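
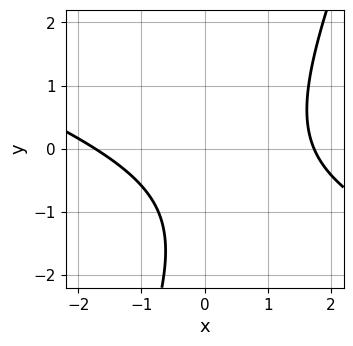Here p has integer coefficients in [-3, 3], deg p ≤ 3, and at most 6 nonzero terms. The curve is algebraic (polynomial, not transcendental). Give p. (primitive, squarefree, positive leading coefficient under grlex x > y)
x^2 + 2*x*y - y^2 - 2*y - 3

1. Degree: the shape is more complex than any degree-1 curve, so deg p = 2.
2. From the axis intercepts and sections: it misses every integer gridline on the y-axis.
3. Together with the visible shape, these determine p as stated.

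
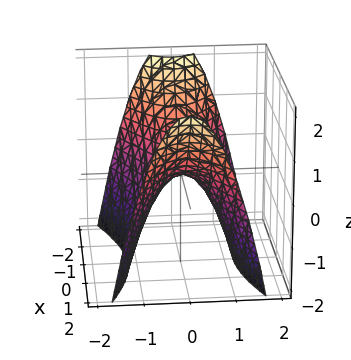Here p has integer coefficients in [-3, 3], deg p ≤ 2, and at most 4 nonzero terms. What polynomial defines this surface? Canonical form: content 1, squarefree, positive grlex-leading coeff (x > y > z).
(a) The degree is 2 — a hyperbolic paraboloid; a quadric.
(b) Symmetries: the x ↦ −x reflection is a symmetry, so x appears only in even powers; mirror symmetry y ↦ −y ⇒ only even powers of y.
(c) Checking where it meets the axes: one y-axis crossing is at y = 0; one z-axis crossing is at z = 0.
(d) These observations pin down the coefficients.

x^2 - 3*y^2 - 2*z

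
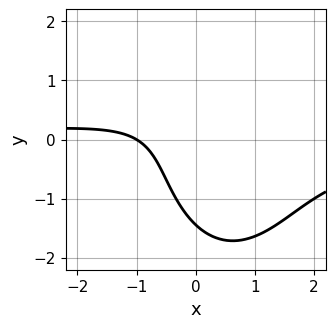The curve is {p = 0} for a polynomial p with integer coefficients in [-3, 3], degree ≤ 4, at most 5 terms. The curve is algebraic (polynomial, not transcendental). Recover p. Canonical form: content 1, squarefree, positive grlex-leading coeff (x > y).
(a) deg p = 3. The shape is more complex than any degree-2 curve.
(b) From the axis intercepts and sections: it crosses the x-axis at the gridline x = -1.
(c) Together with the visible shape, these determine p as stated.

3*x^2*y + y^3 - 2*x*y + 3*x + 3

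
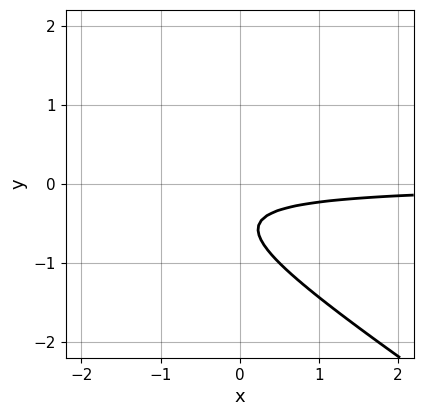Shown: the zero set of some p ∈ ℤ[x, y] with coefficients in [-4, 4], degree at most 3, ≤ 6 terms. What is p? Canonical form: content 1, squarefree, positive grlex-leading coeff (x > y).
Degree: no degree-1 curve has this shape, so deg p = 2.
Reading off the gridlines: no x-intercept at any integer in the box; the curve avoids every integer y-axis point in the box.
Matching integer coefficients to the picture gives p.

2*x*y + 3*y^2 + 3*y + 1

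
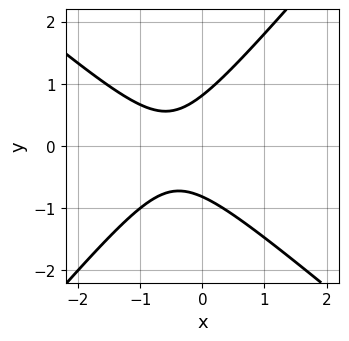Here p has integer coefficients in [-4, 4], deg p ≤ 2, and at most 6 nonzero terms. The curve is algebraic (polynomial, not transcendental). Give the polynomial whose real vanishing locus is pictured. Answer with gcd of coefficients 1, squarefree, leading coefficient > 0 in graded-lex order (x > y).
1. deg p = 2. No degree-1 curve has this shape.
2. Checking where it meets the axes: it misses every integer gridline on the x-axis.
3. Matching integer coefficients to the picture gives p.

3*x^2 + x*y - 3*y^2 + 3*x + 2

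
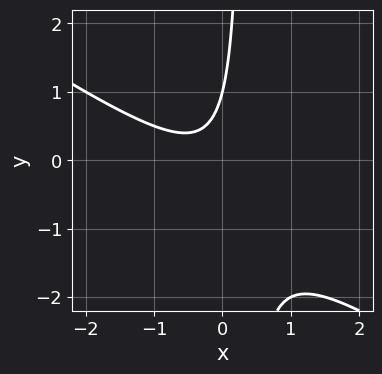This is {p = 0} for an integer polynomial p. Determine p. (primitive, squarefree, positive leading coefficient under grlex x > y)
First, the degree is 2 — no degree-1 curve has this shape.
Next, checking where it meets the axes: the curve avoids every integer x-axis point in the box; it crosses the y-axis at the gridline y = 1.
Finally, assembling these constraints gives the stated polynomial.

2*x^2 + 3*x*y + x - y + 1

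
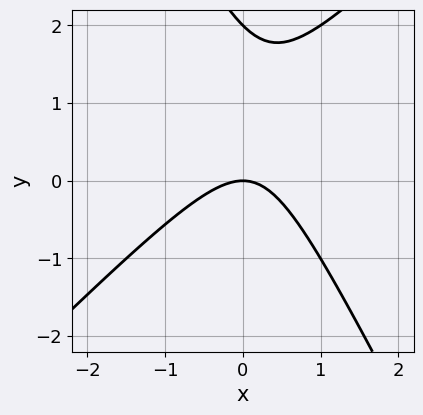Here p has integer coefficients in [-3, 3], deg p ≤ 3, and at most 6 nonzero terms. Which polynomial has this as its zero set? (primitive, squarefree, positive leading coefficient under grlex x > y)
2*x^2 - x*y - y^2 + 2*y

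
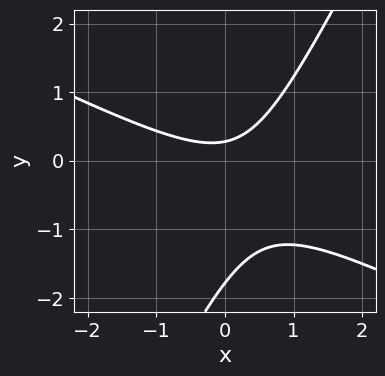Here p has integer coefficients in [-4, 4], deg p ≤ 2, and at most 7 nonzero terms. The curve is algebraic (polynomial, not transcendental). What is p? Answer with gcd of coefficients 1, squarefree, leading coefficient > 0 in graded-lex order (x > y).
First, deg p = 2.
Then, against the integer gridlines: it misses every integer gridline on the x-axis.
Finally, fitting integer coefficients to these (and the overall shape) gives p.

2*x^2 + 3*x*y - 2*y^2 - 3*y + 1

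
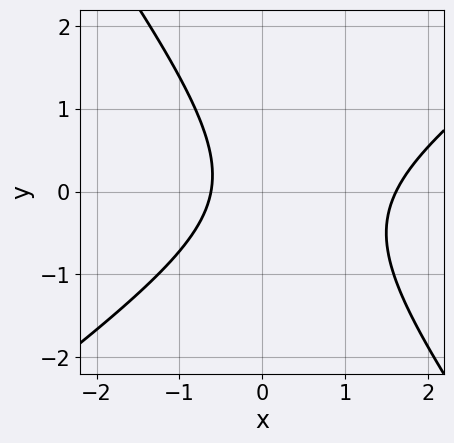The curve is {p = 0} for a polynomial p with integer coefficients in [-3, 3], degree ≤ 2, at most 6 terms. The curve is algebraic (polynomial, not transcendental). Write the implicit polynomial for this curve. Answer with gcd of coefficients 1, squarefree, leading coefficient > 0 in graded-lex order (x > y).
3*x^2 - 2*x*y - 3*y^2 - 3*x - 3

1. Degree: the shape is more complex than any degree-1 curve, so deg p = 2.
2. From the visible intercepts: it misses every integer gridline on the y-axis.
3. These observations pin down the coefficients.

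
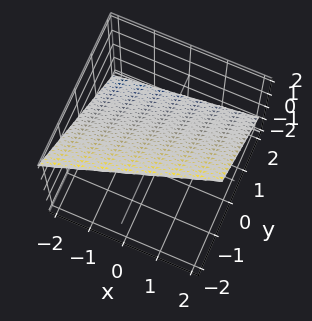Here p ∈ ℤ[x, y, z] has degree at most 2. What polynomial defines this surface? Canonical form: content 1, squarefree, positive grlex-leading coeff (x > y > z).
(a) deg p = 1. Every cross-section is a straight line — this is a plane.
(b) From the axis intercepts and sections: it crosses the x-axis at the gridline x = -2.
(c) Putting this together gives p.

x - 3*y - 3*z + 2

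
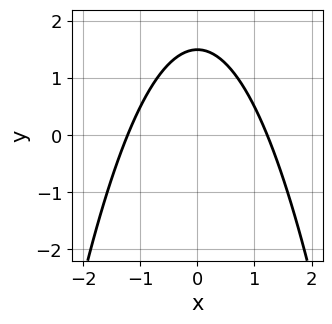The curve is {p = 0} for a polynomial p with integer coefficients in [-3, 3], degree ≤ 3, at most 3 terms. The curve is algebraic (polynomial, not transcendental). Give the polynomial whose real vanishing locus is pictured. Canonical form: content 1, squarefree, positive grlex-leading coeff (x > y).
First, degree: a generic line meets the curve in up to 2 points, so deg p = 2.
Next, symmetries: it's symmetric under x → −x, forcing even powers of x.
Finally, fitting integer coefficients to these (and the overall shape) gives p.

2*x^2 + 2*y - 3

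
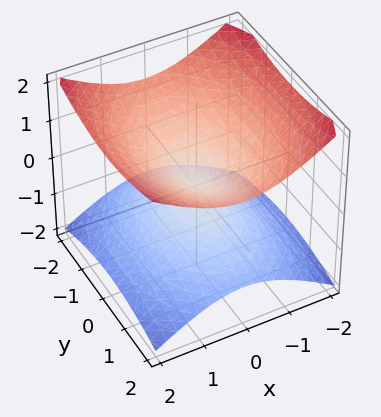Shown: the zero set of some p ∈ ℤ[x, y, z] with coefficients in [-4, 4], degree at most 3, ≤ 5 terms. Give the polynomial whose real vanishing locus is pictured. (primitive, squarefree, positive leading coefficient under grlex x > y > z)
2*x^2 + y^2 - 3*z^2

1. Degree: a double cone through the origin; a quadric, so deg p = 2.
2. Symmetries: mirror symmetry z ↦ −z ⇒ only even powers of z; mirror symmetry y ↦ −y ⇒ only even powers of y; the x ↦ −x reflection is a symmetry, so x appears only in even powers.
3. Reading off the gridlines: it crosses the x-axis at the gridline x = 0; one z-axis crossing is at z = 0; it meets the y-axis at y = 0 (among the integer gridlines).
4. Assembling these constraints gives the stated polynomial.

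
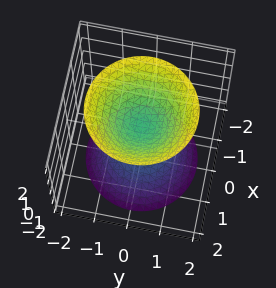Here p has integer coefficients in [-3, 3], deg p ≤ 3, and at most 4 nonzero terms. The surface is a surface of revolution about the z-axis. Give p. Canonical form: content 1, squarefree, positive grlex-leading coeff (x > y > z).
The picture has 2 separate pieces.
Degree: the shape is more complex than any degree-1 surface, so deg p = 2.
Symmetries: the surface is invariant under rotation about z: p = q(x² + y², z).
From the axis intercepts and sections: no x-intercept at any integer in the box; a circular section at z = -2 has radius between 1 and 2; it misses every integer gridline on the y-axis.
Assembling these constraints gives the stated polynomial.

3*x^2 + 3*y^2 - 2*z^2 + 1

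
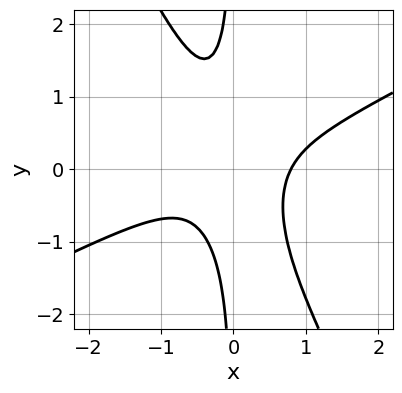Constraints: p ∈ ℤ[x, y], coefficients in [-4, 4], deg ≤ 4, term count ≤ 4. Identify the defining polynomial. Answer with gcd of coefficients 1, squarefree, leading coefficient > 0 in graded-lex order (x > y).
2*x^3 - 3*x^2*y - 2*x*y^2 - 1

(a) The degree is 3 — no degree-2 curve has this shape.
(b) Checking where it meets the axes: the curve avoids every integer y-axis point in the box.
(c) The integer polynomial consistent with all of this is the stated p.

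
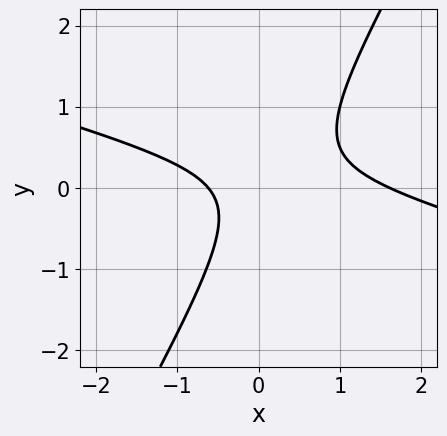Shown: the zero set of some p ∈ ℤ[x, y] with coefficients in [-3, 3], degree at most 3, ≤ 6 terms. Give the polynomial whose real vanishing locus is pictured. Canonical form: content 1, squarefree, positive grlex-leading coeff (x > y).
x^2 + 3*x*y - 2*y^2 - x - 1

(a) Degree: the shape is more complex than any degree-1 curve, so deg p = 2.
(b) From the visible intercepts: the curve avoids every integer y-axis point in the box.
(c) Assembling these constraints gives the stated polynomial.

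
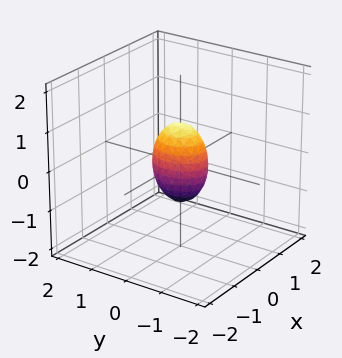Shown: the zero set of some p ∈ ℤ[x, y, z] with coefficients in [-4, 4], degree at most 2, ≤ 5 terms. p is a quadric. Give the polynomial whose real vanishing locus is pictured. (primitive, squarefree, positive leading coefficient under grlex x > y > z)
3*x^2 + 2*y^2 + z^2 - 1

1. Degree: bounded and convex; a quadric, so deg p = 2.
2. Symmetries: mirror symmetry x ↦ −x ⇒ only even powers of x; mirror symmetry z ↦ −z ⇒ only even powers of z; mirror symmetry y ↦ −y ⇒ only even powers of y.
3. Checking where it meets the axes: the z-axis gridline crossings are at z ∈ {-1, 1}.
4. These observations pin down the coefficients.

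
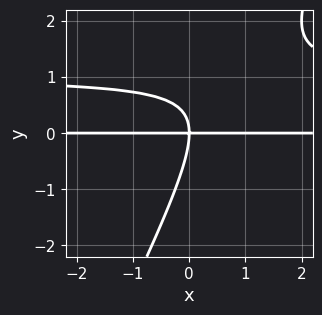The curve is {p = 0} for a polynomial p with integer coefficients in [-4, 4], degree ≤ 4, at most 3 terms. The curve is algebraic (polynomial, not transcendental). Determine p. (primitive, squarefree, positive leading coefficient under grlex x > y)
2*x*y^2 - y^3 - 2*x*y

(a) Degree: a generic line meets the curve in up to 3 points, so deg p = 3.
(b) From the axis intercepts and sections: one y-axis crossing is at y = 0; the visible x-axis segment lies entirely on the curve.
(c) Together with the visible shape, these determine p as stated.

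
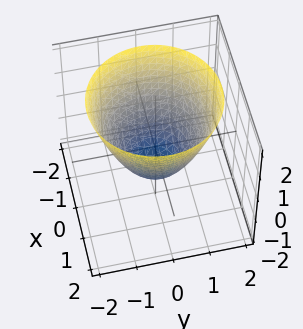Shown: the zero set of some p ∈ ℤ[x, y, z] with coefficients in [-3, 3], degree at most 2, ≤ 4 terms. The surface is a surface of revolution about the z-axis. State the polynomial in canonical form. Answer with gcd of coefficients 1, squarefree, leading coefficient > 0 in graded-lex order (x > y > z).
x^2 + y^2 - z - 1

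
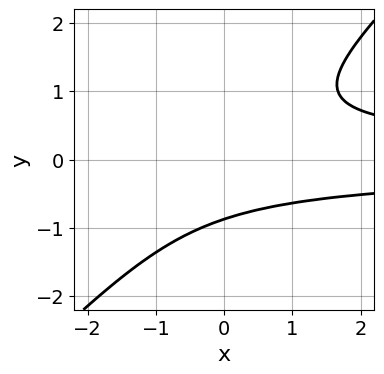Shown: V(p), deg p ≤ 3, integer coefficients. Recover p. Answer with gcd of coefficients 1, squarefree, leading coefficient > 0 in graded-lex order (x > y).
3*x*y^2 - 3*y^3 - 2

(a) deg p = 3. No degree-2 curve has this shape.
(b) Checking where it meets the axes: it misses every integer gridline on the x-axis.
(c) These observations pin down the coefficients.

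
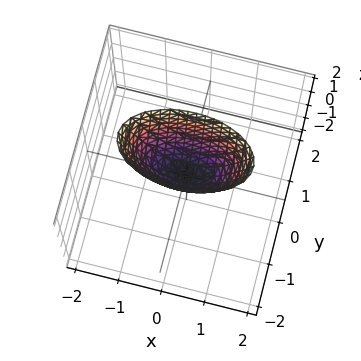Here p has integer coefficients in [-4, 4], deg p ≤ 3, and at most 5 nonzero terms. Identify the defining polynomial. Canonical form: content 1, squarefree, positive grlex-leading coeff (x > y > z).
First, deg p = 2.
Next, symmetries: mirror symmetry y ↦ −y ⇒ only even powers of y; the x ↦ −x reflection is a symmetry, so x appears only in even powers.
Then, from the axis intercepts and sections: one z-axis crossing is at z = 0; it crosses the x-axis at the gridline x = 0; one y-axis crossing is at y = 0.
Finally, assembling these constraints gives the stated polynomial.

x^2 + 3*y^2 - z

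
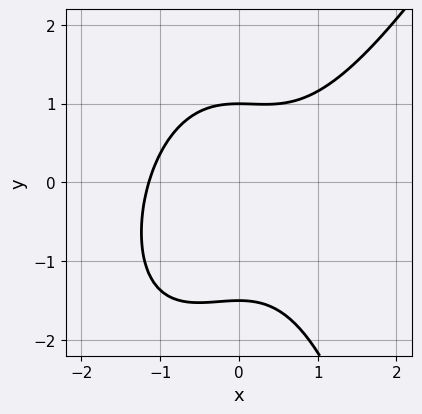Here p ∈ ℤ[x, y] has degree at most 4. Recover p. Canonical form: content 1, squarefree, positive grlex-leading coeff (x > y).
1. The degree is 3 — a generic line meets the curve in up to 3 points.
2. From the visible intercepts: it meets the y-axis at y = 1 (among the integer gridlines).
3. Matching integer coefficients to the picture gives p.

2*x^3 - x^2*y - 2*y^2 - y + 3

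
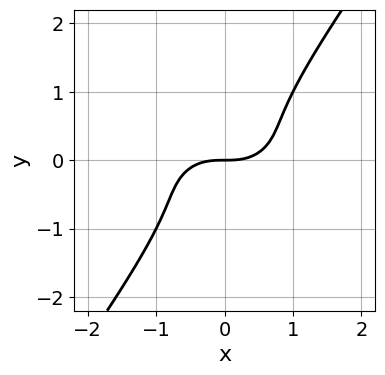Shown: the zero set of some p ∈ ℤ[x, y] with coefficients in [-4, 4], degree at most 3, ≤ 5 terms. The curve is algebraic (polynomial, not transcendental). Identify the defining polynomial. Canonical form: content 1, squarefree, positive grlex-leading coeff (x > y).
x^3 - x^2*y + 3*x*y^2 - 2*y^3 - y

deg p = 3. A generic line meets the curve in up to 3 points.
Checking where it meets the axes: it crosses the x-axis at the gridline x = 0; it meets the y-axis at y = 0 (among the integer gridlines).
Solving for integer coefficients yields p as stated.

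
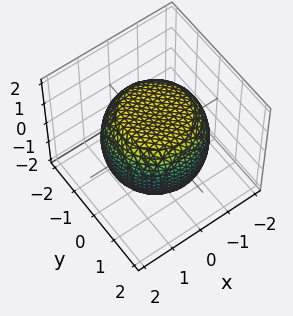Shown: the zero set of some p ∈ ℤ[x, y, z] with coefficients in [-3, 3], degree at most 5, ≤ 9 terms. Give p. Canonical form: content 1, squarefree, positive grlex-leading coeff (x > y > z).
The degree is 4 — no degree-3 surface has this shape.
Symmetries: every cross-section ⟂ z is a circle, so x, y appear only via x² + y².
Observable constraints: a circular section at z = 1 has radius between 1 and 2.
Matching integer coefficients to the picture gives p.

x^4 + 2*x^2*y^2 + y^4 - x^2 - y^2 + 2*z^2 - 3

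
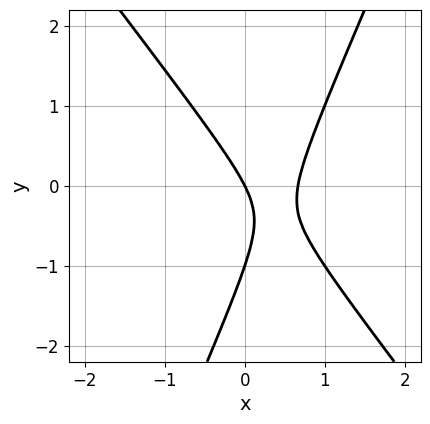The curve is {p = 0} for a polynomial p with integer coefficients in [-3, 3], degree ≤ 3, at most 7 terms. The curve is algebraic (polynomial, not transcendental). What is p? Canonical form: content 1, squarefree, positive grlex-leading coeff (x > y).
3*x^2 + x*y - y^2 - 2*x - y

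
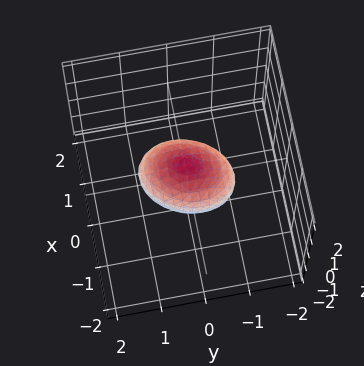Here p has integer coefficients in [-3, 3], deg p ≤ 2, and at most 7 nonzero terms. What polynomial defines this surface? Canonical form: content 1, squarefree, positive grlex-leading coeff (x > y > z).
First, the degree is 2 — no degree-1 surface has this shape.
Next, from the visible intercepts: among the integer gridlines, it crosses the y-axis at y ∈ {-1, 1}.
Finally, the integer polynomial consistent with all of this is the stated p.

3*x^2 - x*y + 2*y^2 + 3*z^2 - 2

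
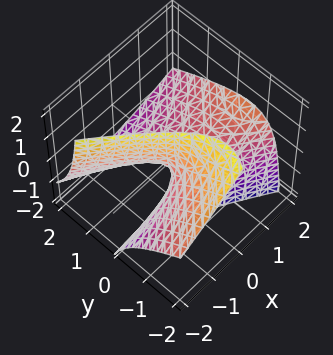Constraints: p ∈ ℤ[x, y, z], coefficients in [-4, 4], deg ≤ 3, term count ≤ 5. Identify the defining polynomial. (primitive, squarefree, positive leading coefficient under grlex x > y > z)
(a) Degree: a generic line meets the surface in up to 2 points, so deg p = 2.
(b) Checking where it meets the axes: it meets the x-axis at x = 0 (among the integer gridlines); it crosses the y-axis at the gridline y = 0; it crosses the z-axis at the gridline z = 0.
(c) Assembling these constraints gives the stated polynomial.

x^2 - 2*x*z - 2*y^2 - 3*y*z - 2*z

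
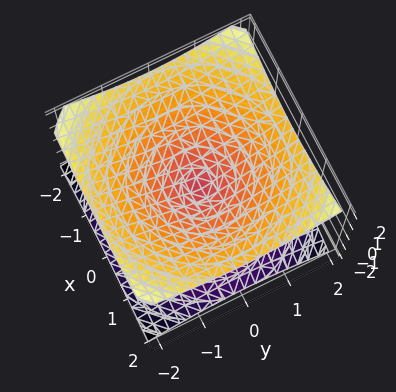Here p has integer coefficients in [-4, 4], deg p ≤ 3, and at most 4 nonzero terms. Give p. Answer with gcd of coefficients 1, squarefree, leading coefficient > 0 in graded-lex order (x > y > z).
x^2 + y^2 - 2*z^2

1. Degree: a double cone through the origin; a quadric, so deg p = 2.
2. By symmetry, the surface is invariant under rotation about z: p = q(x² + y², z); mirror symmetry z ↦ −z ⇒ only even powers of z.
3. From the visible intercepts: it meets the y-axis at y = 0 (among the integer gridlines); it crosses the z-axis at the gridline z = 0; one x-axis crossing is at x = 0; a circular section at z = -1 has radius between 1 and 2.
4. Fitting integer coefficients to these (and the overall shape) gives p.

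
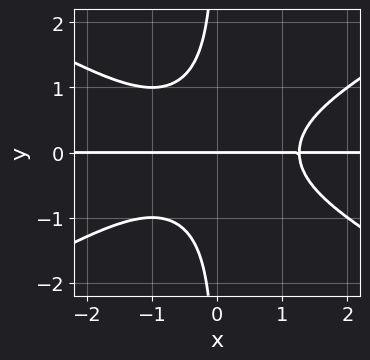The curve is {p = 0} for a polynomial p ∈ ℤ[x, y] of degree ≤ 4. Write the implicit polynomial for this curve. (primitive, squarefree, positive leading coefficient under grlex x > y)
x^3*y - 3*x*y^3 - 2*y

The degree is 4 — no degree-3 curve has this shape.
From the axis intercepts and sections: the visible x-axis segment lies entirely on the curve; it crosses the y-axis at the gridline y = 0.
Solving for integer coefficients yields p as stated.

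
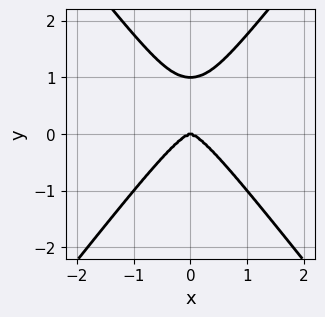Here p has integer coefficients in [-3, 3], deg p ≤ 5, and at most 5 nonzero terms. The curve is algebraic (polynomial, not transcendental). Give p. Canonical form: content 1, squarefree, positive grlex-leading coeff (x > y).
x^4 + x^2*y^2 - y^4 + y^3

The degree is 4 — a generic line meets the curve in up to 4 points.
Symmetries: it's symmetric under x → −x, forcing even powers of x.
From the visible intercepts: it crosses the x-axis at the gridline x = 0; among the integer gridlines, it crosses the y-axis at y ∈ {0, 1}.
These observations pin down the coefficients.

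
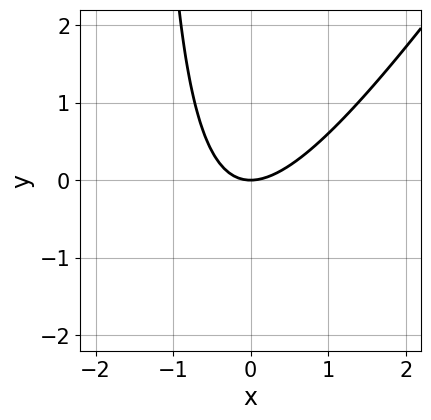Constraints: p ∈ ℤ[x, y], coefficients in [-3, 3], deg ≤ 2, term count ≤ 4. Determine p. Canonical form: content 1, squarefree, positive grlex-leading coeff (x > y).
deg p = 2. No degree-1 curve has this shape.
From the visible intercepts: it meets the x-axis at x = 0 (among the integer gridlines); it meets the y-axis at y = 0 (among the integer gridlines).
Putting this together gives p.

3*x^2 - 2*x*y - 3*y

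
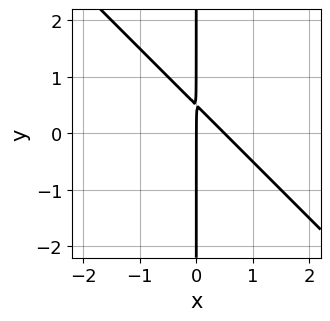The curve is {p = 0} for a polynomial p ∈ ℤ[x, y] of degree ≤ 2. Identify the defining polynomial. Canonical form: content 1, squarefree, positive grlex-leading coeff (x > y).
2*x^2 + 2*x*y - x

(a) The degree is 2 — no degree-1 curve has this shape.
(b) From the visible intercepts: one x-axis crossing is at x = 0; every point of the y-axis in the box is on the curve.
(c) These observations pin down the coefficients.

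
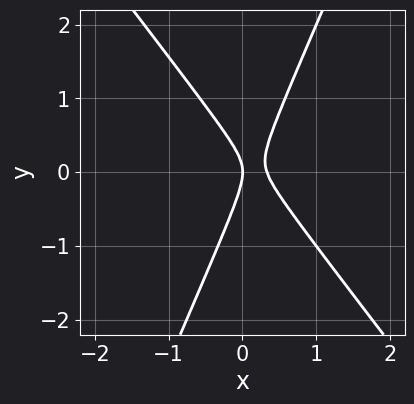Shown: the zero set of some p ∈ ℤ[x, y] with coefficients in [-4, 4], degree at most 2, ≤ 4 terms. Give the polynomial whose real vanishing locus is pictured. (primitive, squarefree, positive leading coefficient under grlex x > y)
3*x^2 + x*y - y^2 - x

The degree is 2 — a generic line meets the curve in up to 2 points.
From the visible intercepts: one y-axis crossing is at y = 0; one x-axis crossing is at x = 0.
These observations pin down the coefficients.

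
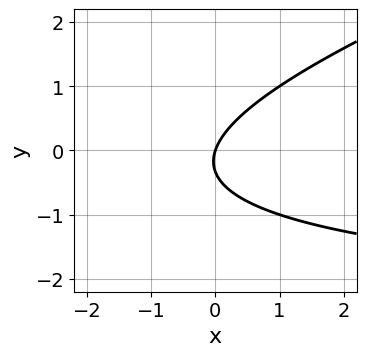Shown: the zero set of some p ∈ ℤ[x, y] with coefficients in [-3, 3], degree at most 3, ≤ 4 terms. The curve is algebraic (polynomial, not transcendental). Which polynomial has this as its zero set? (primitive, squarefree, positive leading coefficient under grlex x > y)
First, degree: no degree-1 curve has this shape, so deg p = 2.
Then, checking where it meets the axes: it crosses the x-axis at the gridline x = 0; it meets the y-axis at y = 0 (among the integer gridlines).
Finally, the integer polynomial consistent with all of this is the stated p.

x*y - 3*y^2 + 3*x - y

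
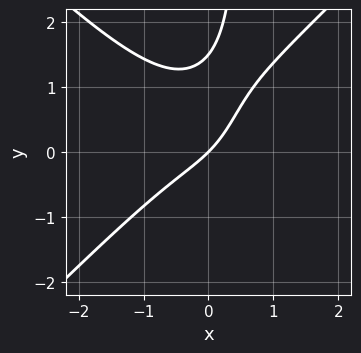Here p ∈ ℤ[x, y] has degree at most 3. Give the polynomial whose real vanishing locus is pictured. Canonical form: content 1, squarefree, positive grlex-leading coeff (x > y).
The degree is 3 — a generic line meets the curve in up to 3 points.
Against the integer gridlines: it meets the y-axis at y = 0 (among the integer gridlines); it meets the x-axis at x = 0 (among the integer gridlines).
These observations pin down the coefficients.

3*x^3 - 3*x*y^2 + 2*y^2 + 3*x - 3*y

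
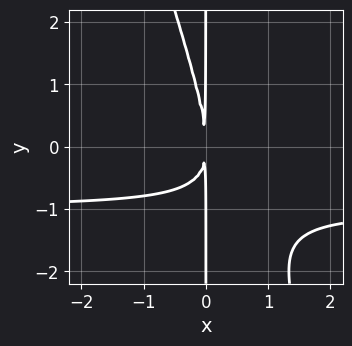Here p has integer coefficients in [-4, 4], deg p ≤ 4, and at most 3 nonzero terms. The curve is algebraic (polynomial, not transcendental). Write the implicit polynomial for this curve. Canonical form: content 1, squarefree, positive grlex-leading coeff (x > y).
3*x^2*y + x*y^2 + 3*x^2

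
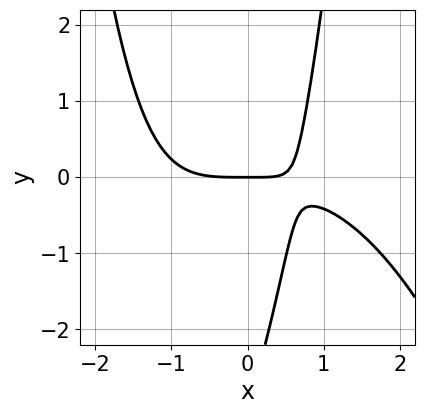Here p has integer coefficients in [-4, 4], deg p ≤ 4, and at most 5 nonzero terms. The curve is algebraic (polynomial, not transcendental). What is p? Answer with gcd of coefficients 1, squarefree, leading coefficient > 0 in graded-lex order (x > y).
1. Degree: no degree-3 curve has this shape, so deg p = 4.
2. Reading off the gridlines: one x-axis crossing is at x = 0; it meets the y-axis at y = 0 (among the integer gridlines).
3. These observations pin down the coefficients.

x^4 + 2*x^2*y + 3*x*y - y^2 - 3*y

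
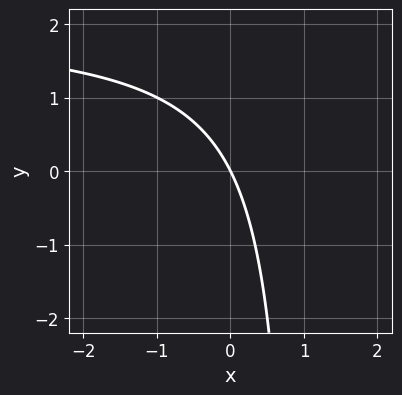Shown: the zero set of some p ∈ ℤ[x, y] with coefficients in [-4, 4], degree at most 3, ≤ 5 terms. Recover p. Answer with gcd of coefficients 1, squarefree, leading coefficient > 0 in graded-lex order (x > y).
(a) deg p = 2. A generic line meets the curve in up to 2 points.
(b) Reading off the gridlines: it crosses the y-axis at the gridline y = 0; it crosses the x-axis at the gridline x = 0.
(c) Solving for integer coefficients yields p as stated.

x*y - 2*x - y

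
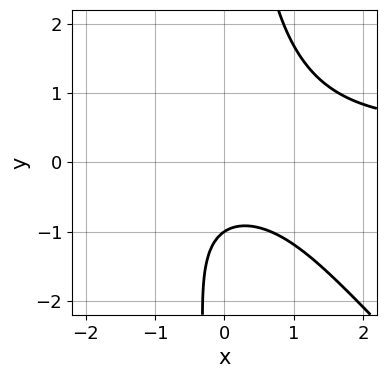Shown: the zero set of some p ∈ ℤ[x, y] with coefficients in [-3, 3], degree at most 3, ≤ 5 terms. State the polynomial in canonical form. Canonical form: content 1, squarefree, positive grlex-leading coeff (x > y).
1. deg p = 3. A generic line meets the curve in up to 3 points.
2. Observable constraints: one y-axis crossing is at y = -1; the curve avoids every integer x-axis point in the box.
3. Together with the visible shape, these determine p as stated.

2*x^2*y + 2*x*y^2 - x^2 - 3*y - 3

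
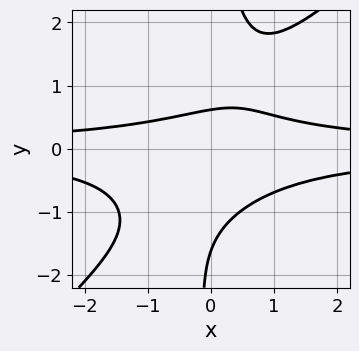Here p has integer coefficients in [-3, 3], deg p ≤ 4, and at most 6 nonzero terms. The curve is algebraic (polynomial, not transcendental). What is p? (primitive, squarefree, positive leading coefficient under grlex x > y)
1. Degree: the shape is more complex than any degree-3 curve, so deg p = 4.
2. Checking where it meets the axes: it misses every integer gridline on the x-axis.
3. The integer polynomial consistent with all of this is the stated p.

3*x^2*y^2 - 3*x*y^3 + 2*y^2 + 2*y - 2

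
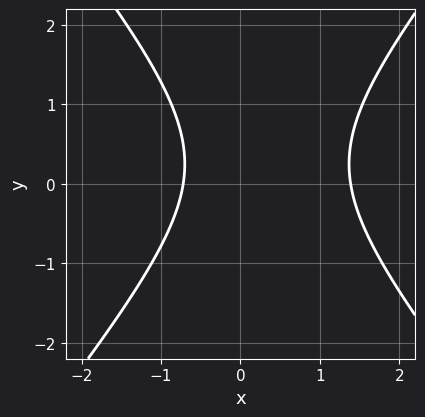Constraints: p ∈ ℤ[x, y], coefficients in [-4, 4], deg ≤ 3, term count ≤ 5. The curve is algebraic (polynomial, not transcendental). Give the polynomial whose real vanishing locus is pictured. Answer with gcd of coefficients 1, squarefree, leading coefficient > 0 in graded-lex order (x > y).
3*x^2 - 2*y^2 - 2*x + y - 3

First, deg p = 2. A generic line meets the curve in up to 2 points.
Then, checking where it meets the axes: it misses every integer gridline on the y-axis.
Finally, fitting integer coefficients to these (and the overall shape) gives p.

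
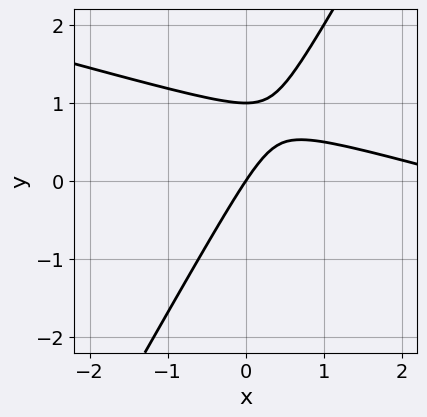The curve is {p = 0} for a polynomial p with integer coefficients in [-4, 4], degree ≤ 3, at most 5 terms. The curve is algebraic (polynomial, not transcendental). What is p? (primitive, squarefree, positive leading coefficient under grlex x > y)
First, the degree is 2 — the shape is more complex than any degree-1 curve.
Next, reading off the gridlines: it meets the x-axis at x = 0 (among the integer gridlines); the y-axis gridline crossings are at y ∈ {0, 1}.
Finally, putting this together gives p.

x^2 + 3*x*y - 2*y^2 - 3*x + 2*y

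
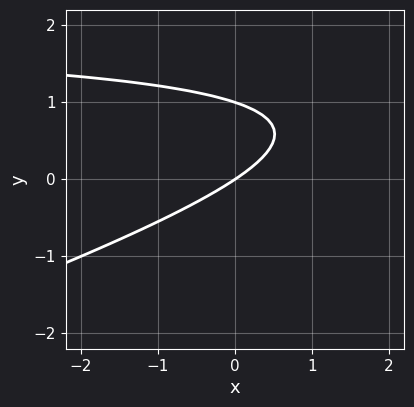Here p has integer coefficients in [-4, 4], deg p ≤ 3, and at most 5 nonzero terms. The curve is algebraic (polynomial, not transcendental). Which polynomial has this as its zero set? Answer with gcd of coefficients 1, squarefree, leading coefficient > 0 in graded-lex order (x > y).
x*y - 3*y^2 - 2*x + 3*y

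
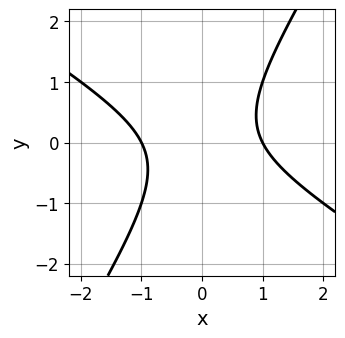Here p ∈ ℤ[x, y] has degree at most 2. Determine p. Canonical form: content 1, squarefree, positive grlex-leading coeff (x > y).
x^2 + x*y - y^2 - 1

(a) deg p = 2. No degree-1 curve has this shape.
(b) Checking where it meets the axes: no y-intercept at any integer in the box; among the integer gridlines, it crosses the x-axis at x ∈ {-1, 1}.
(c) Solving for integer coefficients yields p as stated.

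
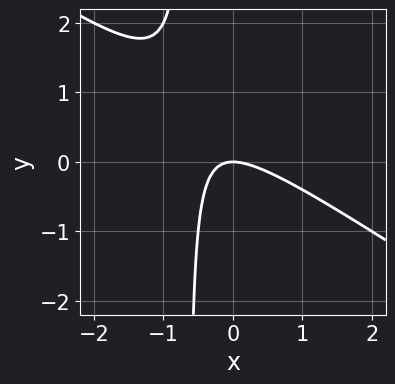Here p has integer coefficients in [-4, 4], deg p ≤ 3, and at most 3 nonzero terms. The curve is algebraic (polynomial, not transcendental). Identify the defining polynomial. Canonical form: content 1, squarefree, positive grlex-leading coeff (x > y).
2*x^2 + 3*x*y + 2*y

(a) deg p = 2. No degree-1 curve has this shape.
(b) Checking where it meets the axes: it meets the x-axis at x = 0 (among the integer gridlines); it crosses the y-axis at the gridline y = 0.
(c) Together with the visible shape, these determine p as stated.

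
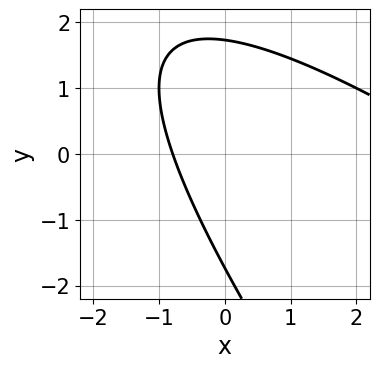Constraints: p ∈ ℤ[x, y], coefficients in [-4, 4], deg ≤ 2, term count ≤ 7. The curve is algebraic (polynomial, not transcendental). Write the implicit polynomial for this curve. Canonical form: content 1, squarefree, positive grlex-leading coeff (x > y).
x^2 + 2*x*y + y^2 - 3*x - 3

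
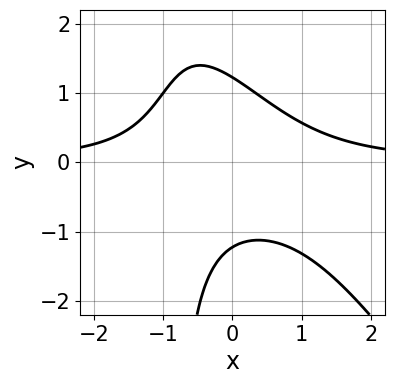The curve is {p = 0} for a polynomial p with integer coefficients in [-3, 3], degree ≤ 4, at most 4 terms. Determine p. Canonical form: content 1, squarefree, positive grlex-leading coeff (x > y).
1. The degree is 3 — no degree-2 curve has this shape.
2. Reading off the gridlines: no x-intercept at any integer in the box.
3. Matching integer coefficients to the picture gives p.

3*x^2*y + 2*x*y^2 + 2*y^2 - 3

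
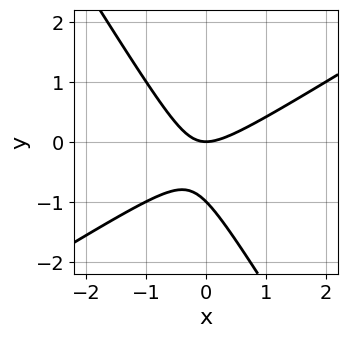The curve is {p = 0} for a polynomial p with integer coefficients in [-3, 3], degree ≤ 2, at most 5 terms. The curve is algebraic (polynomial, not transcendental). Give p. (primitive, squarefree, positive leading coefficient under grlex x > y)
x^2 - x*y - y^2 - y

The degree is 2 — no degree-1 curve has this shape.
Observable constraints: among the integer gridlines, it crosses the y-axis at y ∈ {-1, 0}; one x-axis crossing is at x = 0.
Fitting integer coefficients to these (and the overall shape) gives p.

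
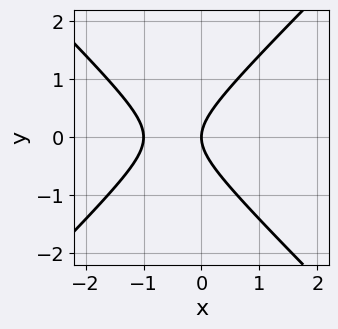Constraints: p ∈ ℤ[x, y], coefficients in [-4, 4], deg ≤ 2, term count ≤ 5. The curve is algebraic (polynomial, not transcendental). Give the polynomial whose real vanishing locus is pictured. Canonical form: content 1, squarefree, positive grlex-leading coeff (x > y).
(a) Degree: no degree-1 curve has this shape, so deg p = 2.
(b) Symmetries: mirror symmetry y ↦ −y ⇒ only even powers of y.
(c) From the axis intercepts and sections: one y-axis crossing is at y = 0; among the integer gridlines, it crosses the x-axis at x ∈ {-1, 0}.
(d) Together with the visible shape, these determine p as stated.

x^2 - y^2 + x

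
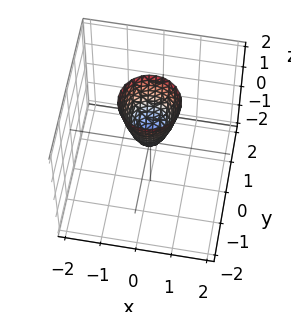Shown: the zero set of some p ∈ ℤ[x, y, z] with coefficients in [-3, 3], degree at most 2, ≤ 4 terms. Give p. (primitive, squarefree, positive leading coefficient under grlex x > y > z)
(a) Degree: a single bowl opening along one axis; a quadric, so deg p = 2.
(b) By symmetry, the z-axis is an axis of rotation, so x and y enter only as x² + y².
(c) Reading off the gridlines: it crosses the x-axis at the gridline x = 0; one z-axis crossing is at z = 0; it meets the y-axis at y = 0 (among the integer gridlines).
(d) These observations pin down the coefficients.

3*x^2 + 3*y^2 - z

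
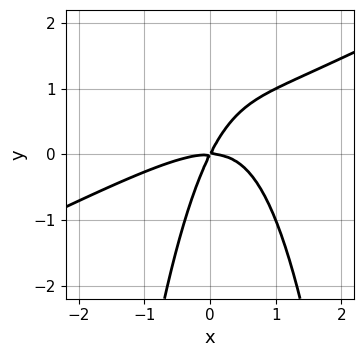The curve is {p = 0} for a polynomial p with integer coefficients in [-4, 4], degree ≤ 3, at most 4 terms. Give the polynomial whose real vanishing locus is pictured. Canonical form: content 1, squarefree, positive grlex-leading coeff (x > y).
x^3 - 2*x^2*y + 2*x*y - y^2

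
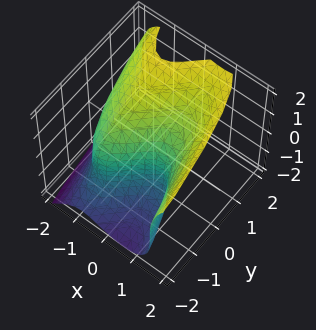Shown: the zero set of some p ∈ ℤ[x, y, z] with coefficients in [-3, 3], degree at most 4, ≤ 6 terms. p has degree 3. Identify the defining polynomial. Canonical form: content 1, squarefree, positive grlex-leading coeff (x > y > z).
deg p = 3. The shape is more complex than any degree-2 surface.
Checking where it meets the axes: it meets the y-axis at y = -1 (among the integer gridlines).
Matching integer coefficients to the picture gives p.

2*x^3 - z^3 - 3*x + 3*y + 3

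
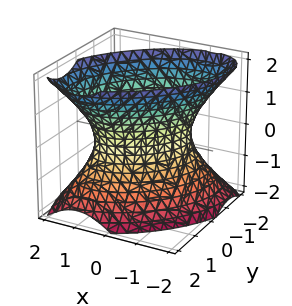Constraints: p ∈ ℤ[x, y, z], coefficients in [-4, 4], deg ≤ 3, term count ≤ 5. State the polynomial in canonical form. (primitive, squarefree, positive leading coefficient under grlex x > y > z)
First, the degree is 2 — no degree-1 surface has this shape.
Next, from the visible intercepts: the surface avoids every integer z-axis point in the box; among the integer gridlines, it crosses the x-axis at x ∈ {-1, 1}; among the integer gridlines, it crosses the y-axis at y ∈ {-1, 1}.
Finally, fitting integer coefficients to these (and the overall shape) gives p.

3*x^2 - 3*x*y + 3*y^2 - 2*z^2 - 3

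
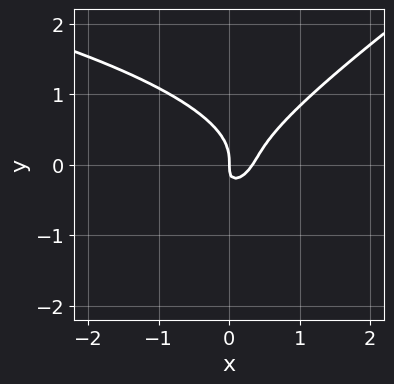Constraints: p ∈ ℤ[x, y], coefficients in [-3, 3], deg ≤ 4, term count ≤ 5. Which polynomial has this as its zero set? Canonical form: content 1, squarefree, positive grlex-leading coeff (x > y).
deg p = 3. No degree-2 curve has this shape.
Observable constraints: one x-axis crossing is at x = 0; one y-axis crossing is at y = 0.
Solving for integer coefficients yields p as stated.

2*x*y^2 - 3*y^3 + 3*x^2 - 2*x*y - x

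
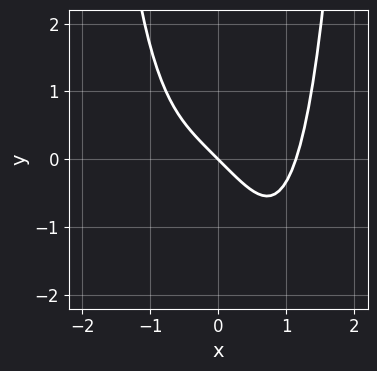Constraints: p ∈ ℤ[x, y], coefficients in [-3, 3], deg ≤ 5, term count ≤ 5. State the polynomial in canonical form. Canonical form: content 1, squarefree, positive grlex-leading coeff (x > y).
(a) The degree is 4 — no degree-3 curve has this shape.
(b) Against the integer gridlines: it crosses the x-axis at the gridline x = 0; it crosses the y-axis at the gridline y = 0.
(c) Matching integer coefficients to the picture gives p.

2*x^4 - 3*x - 3*y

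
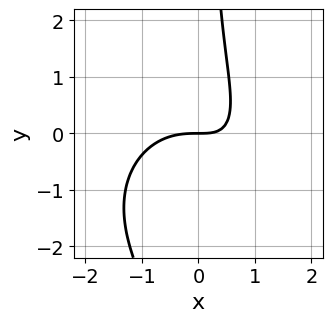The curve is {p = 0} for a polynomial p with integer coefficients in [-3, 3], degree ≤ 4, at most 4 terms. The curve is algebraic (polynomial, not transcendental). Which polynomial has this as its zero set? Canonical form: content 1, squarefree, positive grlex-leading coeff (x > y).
2*x^3 + 2*x*y^2 + 3*x*y - 3*y

(a) deg p = 3.
(b) Reading off the gridlines: one y-axis crossing is at y = 0; it meets the x-axis at x = 0 (among the integer gridlines).
(c) Matching integer coefficients to the picture gives p.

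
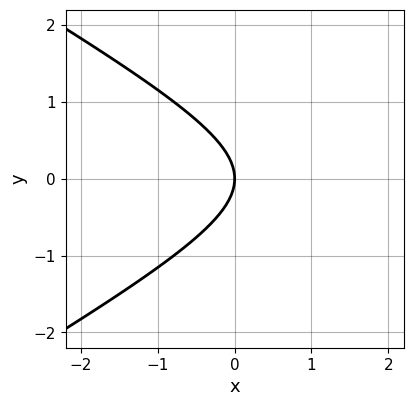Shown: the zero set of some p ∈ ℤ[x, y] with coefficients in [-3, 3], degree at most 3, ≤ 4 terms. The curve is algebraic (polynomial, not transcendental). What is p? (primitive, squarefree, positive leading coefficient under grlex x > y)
First, deg p = 2. No degree-1 curve has this shape.
Next, symmetries: it's symmetric under y → −y, forcing even powers of y.
Then, checking where it meets the axes: one x-axis crossing is at x = 0; it crosses the y-axis at the gridline y = 0.
Finally, matching integer coefficients to the picture gives p.

x^2 - 3*y^2 - 3*x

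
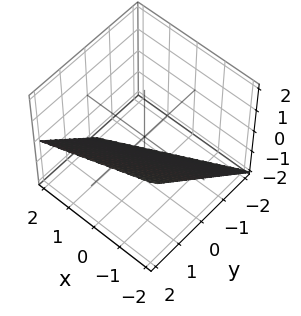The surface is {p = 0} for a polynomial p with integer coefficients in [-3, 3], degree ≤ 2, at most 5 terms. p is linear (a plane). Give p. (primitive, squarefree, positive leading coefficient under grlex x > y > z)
x - 2*y + 2*z + 2

1. deg p = 1. Every cross-section is a straight line — this is a plane.
2. Reading off the gridlines: it meets the y-axis at y = 1 (among the integer gridlines); it crosses the x-axis at the gridline x = -2; it crosses the z-axis at the gridline z = -1.
3. Together with the visible shape, these determine p as stated.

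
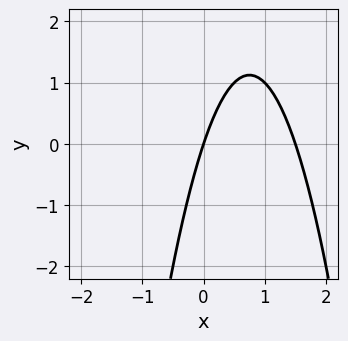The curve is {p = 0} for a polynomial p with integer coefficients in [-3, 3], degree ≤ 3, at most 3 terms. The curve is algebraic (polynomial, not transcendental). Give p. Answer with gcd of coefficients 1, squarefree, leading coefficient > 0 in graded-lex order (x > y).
2*x^2 - 3*x + y

1. Degree: no degree-1 curve has this shape, so deg p = 2.
2. From the visible intercepts: it crosses the x-axis at the gridline x = 0; it meets the y-axis at y = 0 (among the integer gridlines).
3. Fitting integer coefficients to these (and the overall shape) gives p.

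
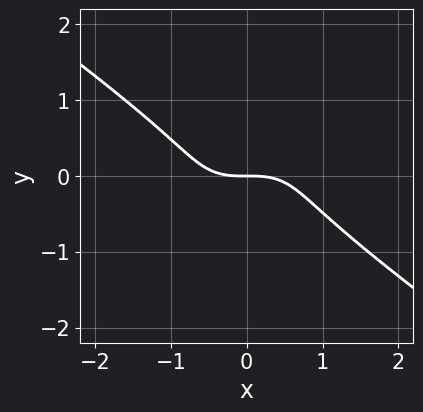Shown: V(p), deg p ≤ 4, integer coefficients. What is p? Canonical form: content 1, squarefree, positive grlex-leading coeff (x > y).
2*x^3 - x^2*y - 3*x*y^2 + 3*y^3 + 3*y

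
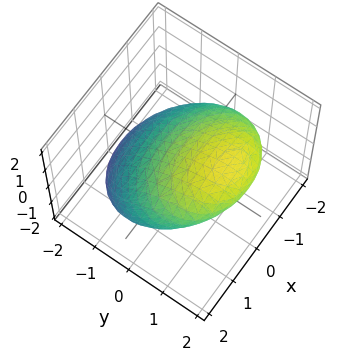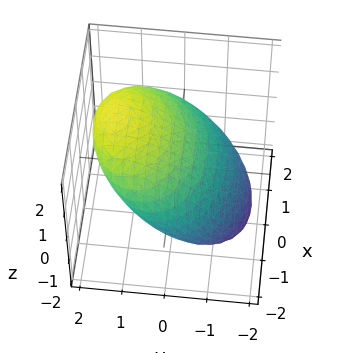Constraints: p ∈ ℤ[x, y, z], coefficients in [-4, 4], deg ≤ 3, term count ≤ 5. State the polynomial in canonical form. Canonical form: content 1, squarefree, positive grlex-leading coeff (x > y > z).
x^2 + 2*y^2 - 3*y*z + 2*z^2 - 3

1. The degree is 2 — the shape is more complex than any degree-1 surface.
2. Solving for integer coefficients yields p as stated.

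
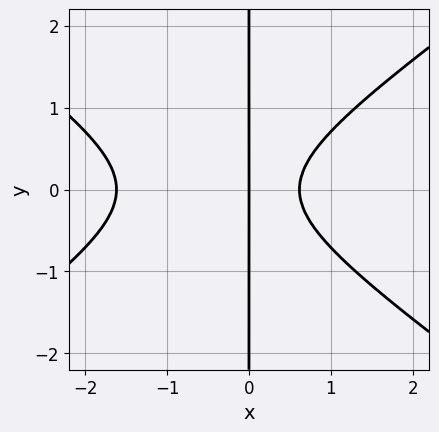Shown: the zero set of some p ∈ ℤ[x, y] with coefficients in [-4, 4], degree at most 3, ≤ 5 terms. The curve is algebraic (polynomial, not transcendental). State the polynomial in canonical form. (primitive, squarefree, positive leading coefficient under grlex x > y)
(a) The degree is 3 — no degree-2 curve has this shape.
(b) Symmetries: mirror symmetry y ↦ −y ⇒ only even powers of y.
(c) Reading off the gridlines: every point of the y-axis in the box is on the curve; it crosses the x-axis at the gridline x = 0.
(d) Putting this together gives p.

x^3 - 2*x*y^2 + x^2 - x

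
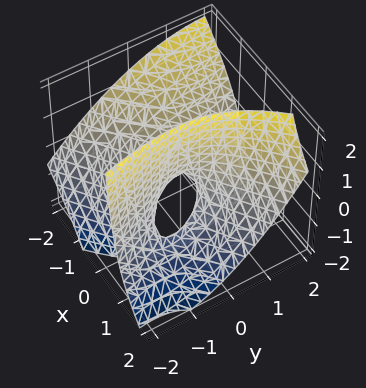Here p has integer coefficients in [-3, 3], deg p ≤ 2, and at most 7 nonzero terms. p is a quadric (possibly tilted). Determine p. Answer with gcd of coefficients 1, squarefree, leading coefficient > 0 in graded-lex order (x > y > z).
First, degree: no degree-1 surface has this shape, so deg p = 2.
Then, observable constraints: it meets the z-axis at z = 0 (among the integer gridlines); it crosses the y-axis at the gridline y = 0.
Finally, fitting integer coefficients to these (and the overall shape) gives p.

2*x^2 - 2*x*y + 3*x*z - y^2 - z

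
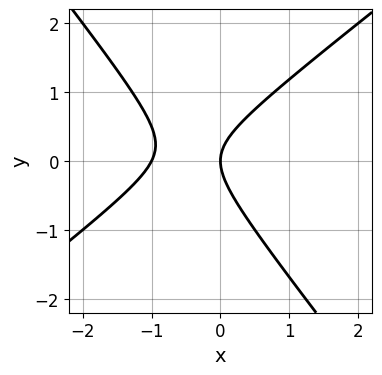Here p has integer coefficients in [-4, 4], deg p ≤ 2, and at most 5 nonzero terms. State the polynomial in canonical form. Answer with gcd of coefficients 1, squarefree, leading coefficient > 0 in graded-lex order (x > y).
(a) Degree: the shape is more complex than any degree-1 curve, so deg p = 2.
(b) Observable constraints: among the integer gridlines, it crosses the x-axis at x ∈ {-1, 0}; one y-axis crossing is at y = 0.
(c) Matching integer coefficients to the picture gives p.

2*x^2 - x*y - 2*y^2 + 2*x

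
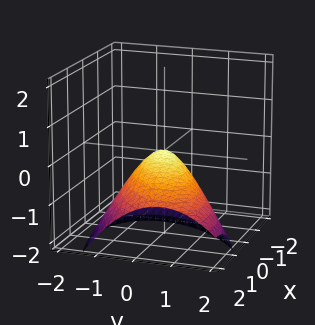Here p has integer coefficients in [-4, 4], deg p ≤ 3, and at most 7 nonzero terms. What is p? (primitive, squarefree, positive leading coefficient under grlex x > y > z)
2*x^2 - 2*x*y + 3*x*z + 3*y^2 + 3*z

(a) deg p = 2. No degree-1 surface has this shape.
(b) Reading off the gridlines: it crosses the y-axis at the gridline y = 0; it crosses the z-axis at the gridline z = 0.
(c) Solving for integer coefficients yields p as stated.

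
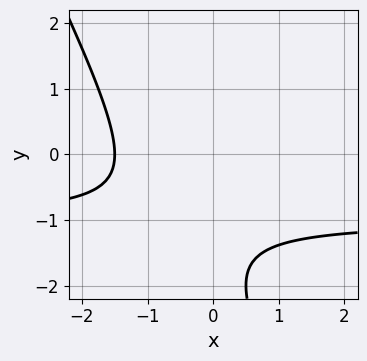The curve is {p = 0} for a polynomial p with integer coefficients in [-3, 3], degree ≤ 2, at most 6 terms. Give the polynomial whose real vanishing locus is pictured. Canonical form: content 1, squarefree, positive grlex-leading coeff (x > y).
2*x*y + y^2 + 2*x + 3*y + 3

deg p = 2. No degree-1 curve has this shape.
Reading off the gridlines: it misses every integer gridline on the y-axis.
Putting this together gives p.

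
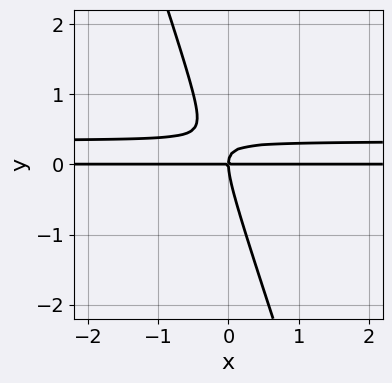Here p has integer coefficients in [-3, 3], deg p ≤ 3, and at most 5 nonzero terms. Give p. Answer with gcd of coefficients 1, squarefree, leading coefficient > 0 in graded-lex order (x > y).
3*x*y^2 + y^3 - x*y

First, the degree is 3 — the shape is more complex than any degree-2 curve.
Then, reading off the gridlines: one y-axis crossing is at y = 0; every point of the x-axis in the box is on the curve.
Finally, the integer polynomial consistent with all of this is the stated p.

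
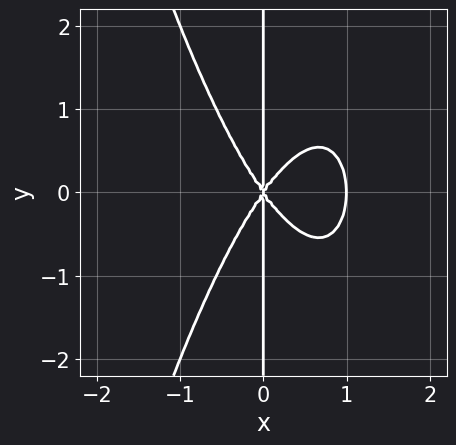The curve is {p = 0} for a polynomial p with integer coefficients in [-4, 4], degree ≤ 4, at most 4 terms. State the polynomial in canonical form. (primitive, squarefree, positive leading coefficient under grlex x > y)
deg p = 4.
Symmetries: mirror symmetry y ↦ −y ⇒ only even powers of y.
Against the integer gridlines: the visible y-axis segment lies entirely on the curve; among the integer gridlines, it crosses the x-axis at x ∈ {0, 1}.
Solving for integer coefficients yields p as stated.

2*x^4 - 2*x^3 + x*y^2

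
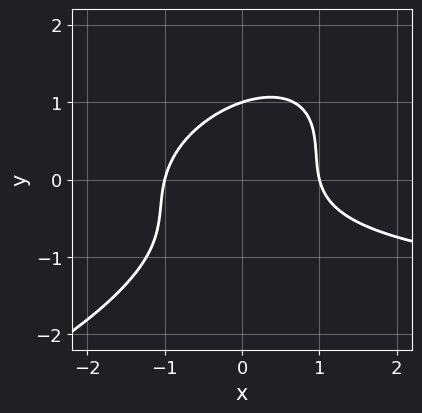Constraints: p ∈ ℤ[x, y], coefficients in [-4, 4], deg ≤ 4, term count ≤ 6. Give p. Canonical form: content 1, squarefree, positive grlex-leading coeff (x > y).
x^2*y - 2*x*y^2 + 2*y^3 + 2*x^2 - 2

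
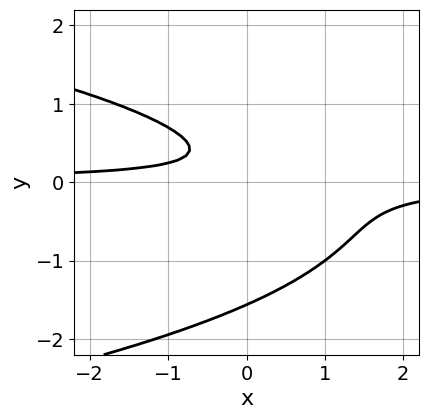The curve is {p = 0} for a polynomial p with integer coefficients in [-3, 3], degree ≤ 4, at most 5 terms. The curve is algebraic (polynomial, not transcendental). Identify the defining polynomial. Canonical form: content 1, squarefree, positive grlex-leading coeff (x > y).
3*y^3 + 3*x*y + 3*y^2 - 2*y + 1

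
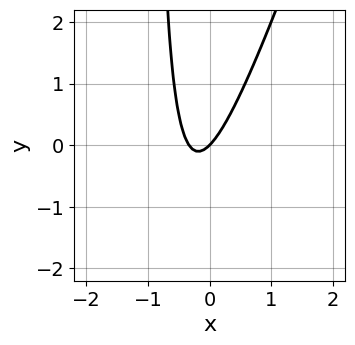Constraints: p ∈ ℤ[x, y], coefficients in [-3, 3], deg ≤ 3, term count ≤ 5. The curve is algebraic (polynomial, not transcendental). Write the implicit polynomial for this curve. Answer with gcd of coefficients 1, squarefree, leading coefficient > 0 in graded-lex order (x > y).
3*x^2 - x*y + x - y

Degree: no degree-1 curve has this shape, so deg p = 2.
Checking where it meets the axes: it meets the y-axis at y = 0 (among the integer gridlines); one x-axis crossing is at x = 0.
Solving for integer coefficients yields p as stated.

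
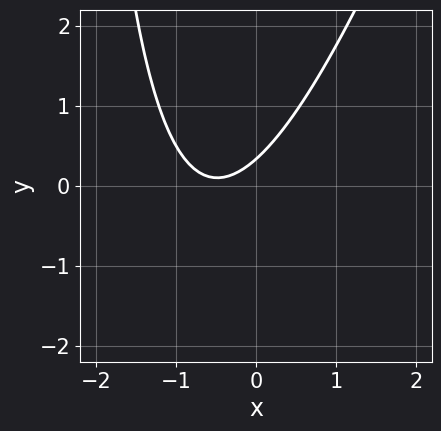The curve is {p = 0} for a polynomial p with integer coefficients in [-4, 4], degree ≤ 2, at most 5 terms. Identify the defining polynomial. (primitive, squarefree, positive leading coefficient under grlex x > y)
First, degree: the shape is more complex than any degree-1 curve, so deg p = 2.
Then, checking where it meets the axes: no x-intercept at any integer in the box.
Finally, solving for integer coefficients yields p as stated.

3*x^2 - x*y + 3*x - 3*y + 1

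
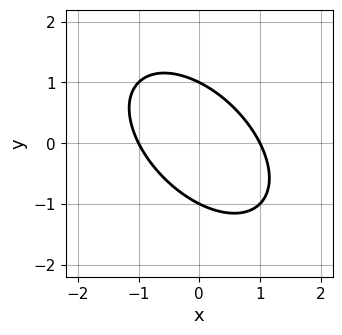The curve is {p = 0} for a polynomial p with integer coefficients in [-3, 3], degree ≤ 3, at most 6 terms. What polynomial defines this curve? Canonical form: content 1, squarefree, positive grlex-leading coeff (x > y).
x^2 + x*y + y^2 - 1

First, deg p = 2.
Then, against the integer gridlines: among the integer gridlines, it crosses the x-axis at x ∈ {-1, 1}; among the integer gridlines, it crosses the y-axis at y ∈ {-1, 1}.
Finally, matching integer coefficients to the picture gives p.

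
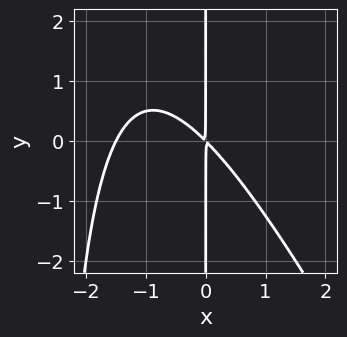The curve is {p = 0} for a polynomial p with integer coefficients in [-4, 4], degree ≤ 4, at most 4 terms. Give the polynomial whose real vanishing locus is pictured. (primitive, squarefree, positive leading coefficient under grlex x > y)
First, the degree is 3 — the shape is more complex than any degree-2 curve.
Next, reading off the gridlines: the visible y-axis segment lies entirely on the curve.
Finally, the integer polynomial consistent with all of this is the stated p.

2*x^3 + x^2*y + 3*x^2 + 3*x*y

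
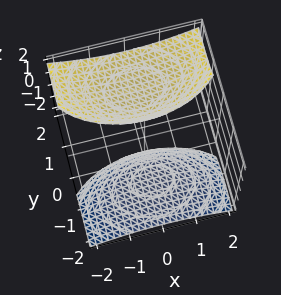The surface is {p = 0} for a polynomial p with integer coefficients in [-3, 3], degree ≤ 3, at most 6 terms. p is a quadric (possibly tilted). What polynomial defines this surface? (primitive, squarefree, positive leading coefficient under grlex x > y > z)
x^2 + 2*y^2 - 3*y*z - z^2 + 3

1. There are 2 components. Treating them together as one polynomial.
2. deg p = 2. A generic line meets the surface in up to 2 points.
3. Checking where it meets the axes: no x-intercept at any integer in the box; no y-intercept at any integer in the box.
4. Solving for integer coefficients yields p as stated.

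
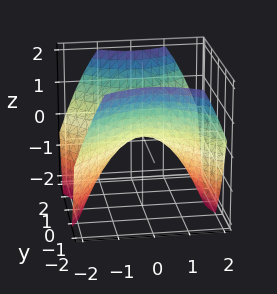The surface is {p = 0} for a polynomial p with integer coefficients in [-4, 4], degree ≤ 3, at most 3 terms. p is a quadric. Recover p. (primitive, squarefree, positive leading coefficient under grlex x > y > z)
Degree: a saddle surface; a quadric, so deg p = 2.
Symmetries: mirror symmetry x ↦ −x ⇒ only even powers of x; the y ↦ −y reflection is a symmetry, so y appears only in even powers.
From the visible intercepts: it crosses the x-axis at the gridline x = 0; one y-axis crossing is at y = 0; one z-axis crossing is at z = 0.
Putting this together gives p.

2*x^2 - 2*y^2 + 3*z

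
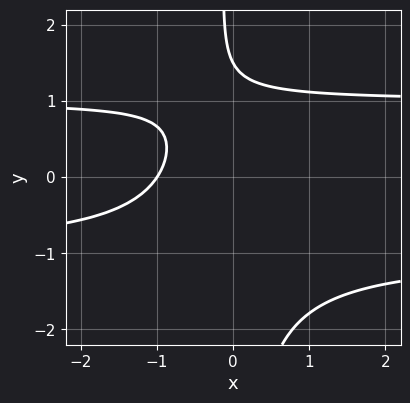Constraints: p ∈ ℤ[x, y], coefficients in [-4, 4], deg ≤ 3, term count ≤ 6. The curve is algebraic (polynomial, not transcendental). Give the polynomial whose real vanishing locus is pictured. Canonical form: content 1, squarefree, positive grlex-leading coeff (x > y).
First, deg p = 3. The shape is more complex than any degree-2 curve.
Then, from the axis intercepts and sections: it meets the x-axis at x = -1 (among the integer gridlines).
Finally, matching integer coefficients to the picture gives p.

3*x*y^2 - 3*x + 2*y - 3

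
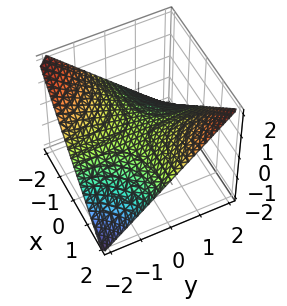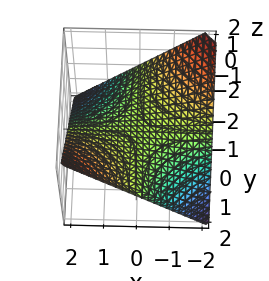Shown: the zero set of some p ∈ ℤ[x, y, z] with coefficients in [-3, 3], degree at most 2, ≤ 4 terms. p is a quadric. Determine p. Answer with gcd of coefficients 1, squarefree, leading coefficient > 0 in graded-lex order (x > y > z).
x*y - 2*z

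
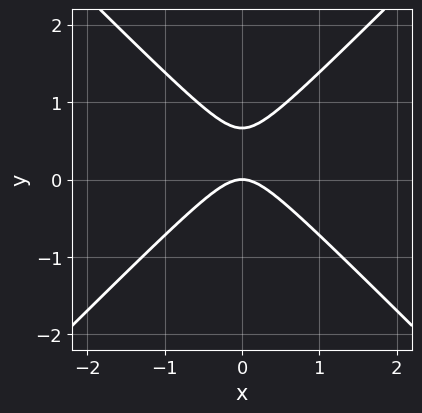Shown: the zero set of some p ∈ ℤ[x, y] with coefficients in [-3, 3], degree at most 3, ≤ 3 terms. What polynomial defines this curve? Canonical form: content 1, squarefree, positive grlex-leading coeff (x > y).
3*x^2 - 3*y^2 + 2*y

(a) Degree: the shape is more complex than any degree-1 curve, so deg p = 2.
(b) Symmetries: mirror symmetry x ↦ −x ⇒ only even powers of x.
(c) Reading off the gridlines: one y-axis crossing is at y = 0; it meets the x-axis at x = 0 (among the integer gridlines).
(d) These observations pin down the coefficients.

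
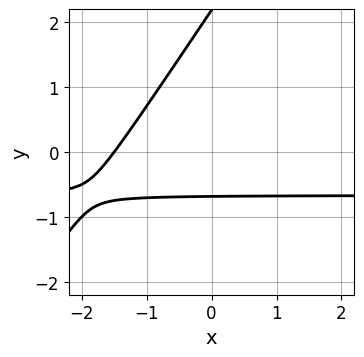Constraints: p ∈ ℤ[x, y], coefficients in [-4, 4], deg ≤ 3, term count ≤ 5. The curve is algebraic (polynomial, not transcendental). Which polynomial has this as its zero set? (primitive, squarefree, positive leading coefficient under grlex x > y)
3*x*y - 2*y^2 + 2*x + 3*y + 3

1. deg p = 2.
2. The integer polynomial consistent with all of this is the stated p.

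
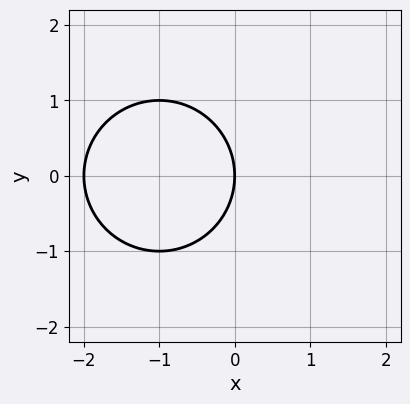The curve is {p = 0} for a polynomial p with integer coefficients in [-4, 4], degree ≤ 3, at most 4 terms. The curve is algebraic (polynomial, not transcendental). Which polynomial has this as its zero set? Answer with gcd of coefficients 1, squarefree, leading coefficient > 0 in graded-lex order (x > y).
x^2 + y^2 + 2*x

(a) deg p = 2. The shape is more complex than any degree-1 curve.
(b) Symmetries: the y ↦ −y reflection is a symmetry, so y appears only in even powers.
(c) Checking where it meets the axes: it meets the y-axis at y = 0 (among the integer gridlines); the x-axis gridline crossings are at x ∈ {-2, 0}.
(d) The integer polynomial consistent with all of this is the stated p.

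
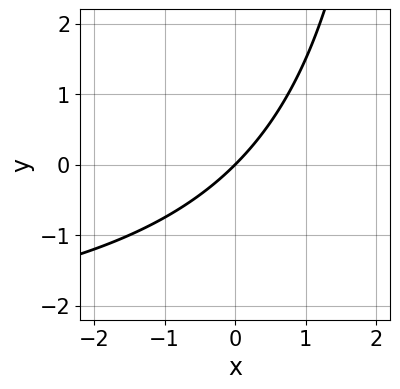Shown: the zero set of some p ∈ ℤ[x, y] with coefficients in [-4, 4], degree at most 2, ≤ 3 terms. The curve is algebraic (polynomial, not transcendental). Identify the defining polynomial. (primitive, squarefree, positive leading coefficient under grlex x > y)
1. The degree is 2 — the shape is more complex than any degree-1 curve.
2. From the visible intercepts: it meets the x-axis at x = 0 (among the integer gridlines); it crosses the y-axis at the gridline y = 0.
3. Solving for integer coefficients yields p as stated.

x*y + 3*x - 3*y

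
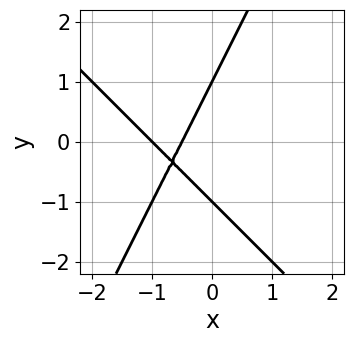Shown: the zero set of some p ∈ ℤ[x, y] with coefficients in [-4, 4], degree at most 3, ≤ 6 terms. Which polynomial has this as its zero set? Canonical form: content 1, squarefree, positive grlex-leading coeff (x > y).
2*x^2 + x*y - y^2 + 3*x + 1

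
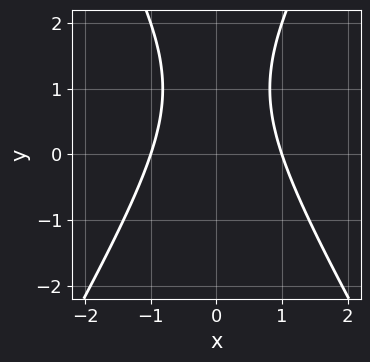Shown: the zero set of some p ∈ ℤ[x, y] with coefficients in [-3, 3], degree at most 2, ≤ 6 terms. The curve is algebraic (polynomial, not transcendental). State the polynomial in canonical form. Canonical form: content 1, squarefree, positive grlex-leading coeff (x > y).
(a) deg p = 2. No degree-1 curve has this shape.
(b) Symmetries: the x ↦ −x reflection is a symmetry, so x appears only in even powers.
(c) Against the integer gridlines: the x-axis gridline crossings are at x ∈ {-1, 1}; it misses every integer gridline on the y-axis.
(d) Solving for integer coefficients yields p as stated.

3*x^2 - y^2 + 2*y - 3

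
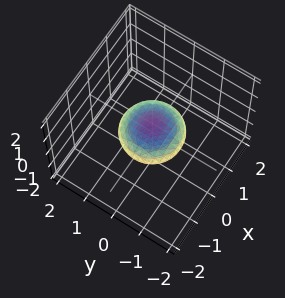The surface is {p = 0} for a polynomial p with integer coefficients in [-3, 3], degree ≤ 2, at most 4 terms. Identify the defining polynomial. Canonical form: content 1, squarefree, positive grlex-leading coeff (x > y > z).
x^2 + y^2 + 3*z^2 - 1

First, degree: no degree-1 surface has this shape, so deg p = 2.
Then, symmetries: rotational symmetry about the z-axis ⇒ p depends on x, y only through x² + y².
Then, from the axis intercepts and sections: among the integer gridlines, it crosses the x-axis at x ∈ {-1, 1}; among the integer gridlines, it crosses the y-axis at y ∈ {-1, 1}.
Finally, assembling these constraints gives the stated polynomial.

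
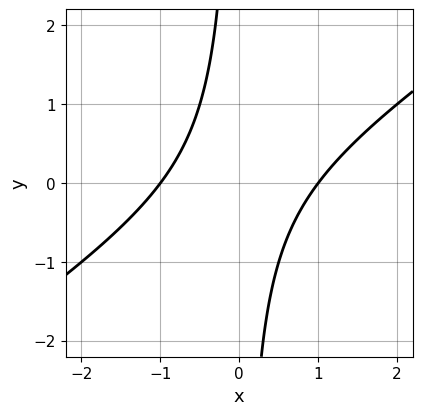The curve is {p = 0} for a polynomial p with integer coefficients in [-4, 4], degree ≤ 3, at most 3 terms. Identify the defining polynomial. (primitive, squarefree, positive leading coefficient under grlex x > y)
2*x^2 - 3*x*y - 2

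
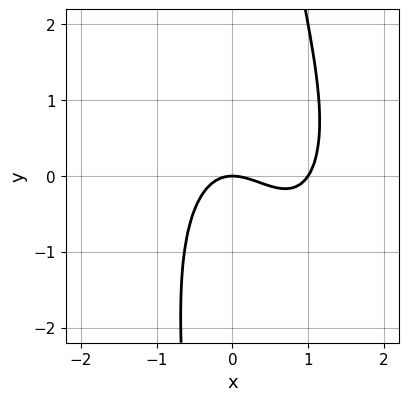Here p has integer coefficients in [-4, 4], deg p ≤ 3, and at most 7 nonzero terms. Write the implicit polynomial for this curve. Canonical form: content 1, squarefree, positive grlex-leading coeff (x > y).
3*x^3 + x^2*y + x*y^2 - 3*x^2 - 3*y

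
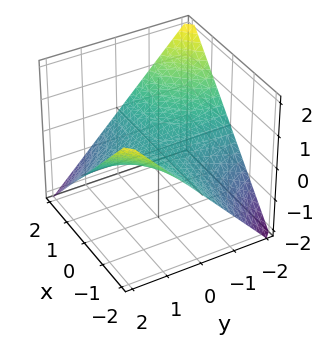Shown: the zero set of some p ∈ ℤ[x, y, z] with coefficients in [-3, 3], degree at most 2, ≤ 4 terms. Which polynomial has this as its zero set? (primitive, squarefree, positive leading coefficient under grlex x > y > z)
x*y + 2*z

deg p = 2.
Reading off the gridlines: every point of the y-axis in the box is on the surface; it meets the z-axis at z = 0 (among the integer gridlines); the visible x-axis segment lies entirely on the surface.
Together with the visible shape, these determine p as stated.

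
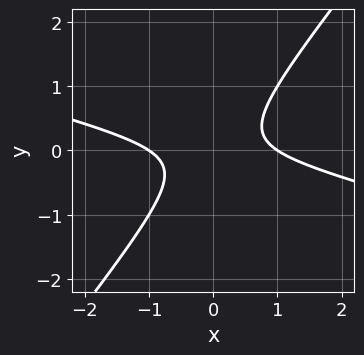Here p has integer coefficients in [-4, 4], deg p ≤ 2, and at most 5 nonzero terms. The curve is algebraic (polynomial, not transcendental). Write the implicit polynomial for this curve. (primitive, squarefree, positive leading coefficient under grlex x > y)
x^2 + 3*x*y - 3*y^2 - 1

1. deg p = 2. No degree-1 curve has this shape.
2. Against the integer gridlines: the curve avoids every integer y-axis point in the box; the x-axis gridline crossings are at x ∈ {-1, 1}.
3. Fitting integer coefficients to these (and the overall shape) gives p.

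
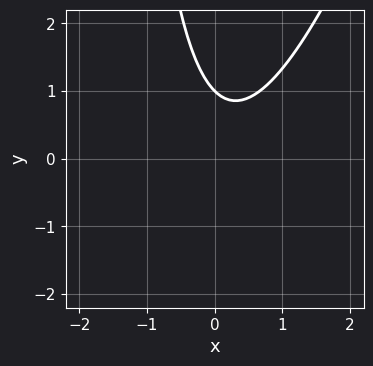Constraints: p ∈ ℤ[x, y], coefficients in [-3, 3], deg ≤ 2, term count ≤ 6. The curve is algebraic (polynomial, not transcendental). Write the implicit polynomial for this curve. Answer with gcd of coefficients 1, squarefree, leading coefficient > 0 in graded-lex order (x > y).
First, degree: a generic line meets the curve in up to 2 points, so deg p = 2.
Then, from the visible intercepts: it misses every integer gridline on the x-axis; it meets the y-axis at y = 1 (among the integer gridlines).
Finally, together with the visible shape, these determine p as stated.

3*x^2 - x*y - x - 2*y + 2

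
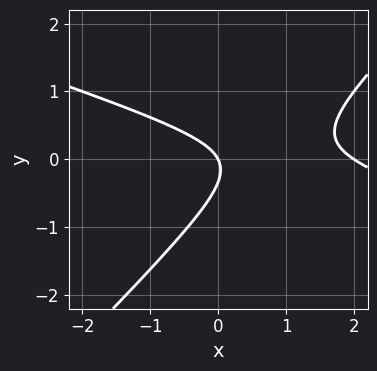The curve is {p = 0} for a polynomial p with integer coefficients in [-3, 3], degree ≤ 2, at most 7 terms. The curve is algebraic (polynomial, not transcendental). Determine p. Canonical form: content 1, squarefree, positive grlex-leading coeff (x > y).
x^2 + 2*x*y - 3*y^2 - 2*x - y

1. The degree is 2 — the shape is more complex than any degree-1 curve.
2. From the axis intercepts and sections: among the integer gridlines, it crosses the x-axis at x ∈ {0, 2}; one y-axis crossing is at y = 0.
3. Putting this together gives p.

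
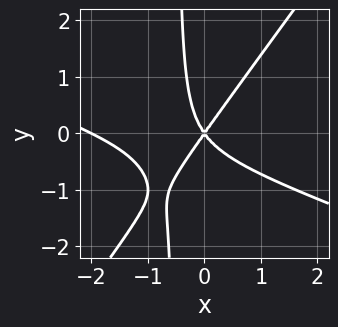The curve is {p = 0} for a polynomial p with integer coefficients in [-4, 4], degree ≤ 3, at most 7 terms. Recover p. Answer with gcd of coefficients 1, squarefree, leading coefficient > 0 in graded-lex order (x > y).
x^3 + 2*x^2*y - 2*x*y^2 + 2*x^2 - y^2

1. The degree is 3 — the shape is more complex than any degree-2 curve.
2. Reading off the gridlines: the x-axis gridline crossings are at x ∈ {-2, 0}; it meets the y-axis at y = 0 (among the integer gridlines).
3. These observations pin down the coefficients.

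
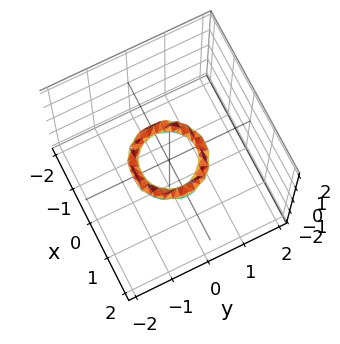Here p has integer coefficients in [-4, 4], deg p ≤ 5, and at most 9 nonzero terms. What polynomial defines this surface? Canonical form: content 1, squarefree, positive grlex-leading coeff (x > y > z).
2*x^4 + 4*x^2*y^2 + 2*y^4 - 3*x^2 - 3*y^2 + 2*z^2 + 1

(a) Degree: a generic line meets the surface in up to 4 points, so deg p = 4.
(b) Symmetries: every cross-section ⟂ z is a circle, so x, y appear only via x² + y².
(c) Reading off the gridlines: the y-axis gridline crossings are at y ∈ {-1, 1}; a circular section at z = 0 has radius between 0 and 1.
(d) These observations pin down the coefficients. Check: (1, 0, 0) on the x-axis lies on the surface, and p(1, 0, 0) = 0. ✓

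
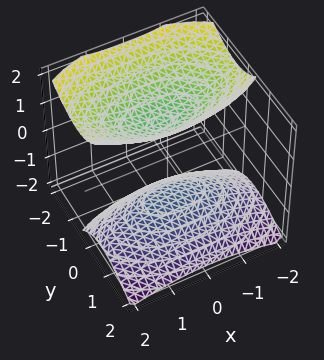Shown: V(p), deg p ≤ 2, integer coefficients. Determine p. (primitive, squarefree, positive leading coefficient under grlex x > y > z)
x^2 + 3*y^2 + 2*y*z - 2*z^2 + 2

First, the picture has 2 separate pieces.
Next, the degree is 2 — a generic line meets the surface in up to 2 points.
Then, observable constraints: the z-axis gridline crossings are at z ∈ {-1, 1}; the surface avoids every integer y-axis point in the box; it misses every integer gridline on the x-axis.
Finally, the integer polynomial consistent with all of this is the stated p.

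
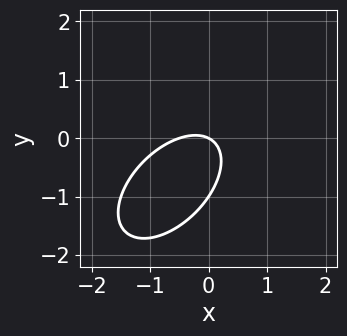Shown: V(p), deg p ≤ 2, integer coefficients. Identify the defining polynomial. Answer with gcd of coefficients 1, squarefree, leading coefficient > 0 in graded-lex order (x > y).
2*x^2 - 2*x*y + 2*y^2 + x + 2*y

First, deg p = 2.
Next, against the integer gridlines: the y-axis gridline crossings are at y ∈ {-1, 0}; one x-axis crossing is at x = 0.
Finally, matching integer coefficients to the picture gives p.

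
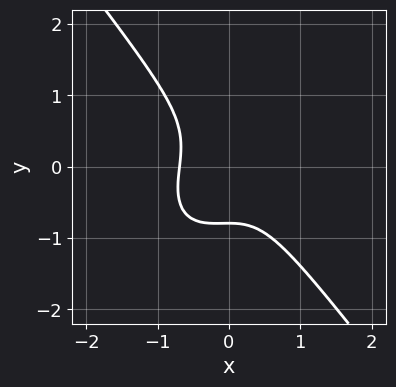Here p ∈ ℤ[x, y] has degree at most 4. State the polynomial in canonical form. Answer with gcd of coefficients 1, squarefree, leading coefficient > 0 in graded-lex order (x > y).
3*x^3 - x^2*y + 2*y^3 + 1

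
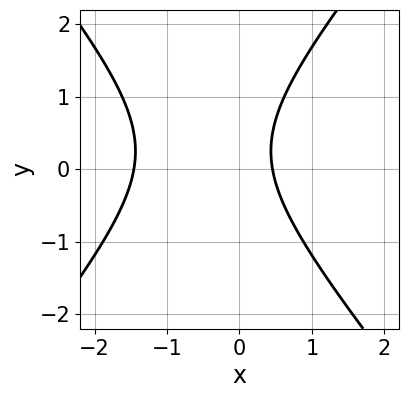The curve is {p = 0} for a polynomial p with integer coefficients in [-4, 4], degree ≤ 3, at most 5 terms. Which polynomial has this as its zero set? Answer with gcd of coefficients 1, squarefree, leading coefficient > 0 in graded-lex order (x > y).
First, the degree is 2 — the shape is more complex than any degree-1 curve.
Next, from the visible intercepts: it misses every integer gridline on the y-axis.
Finally, solving for integer coefficients yields p as stated.

3*x^2 - 2*y^2 + 3*x + y - 2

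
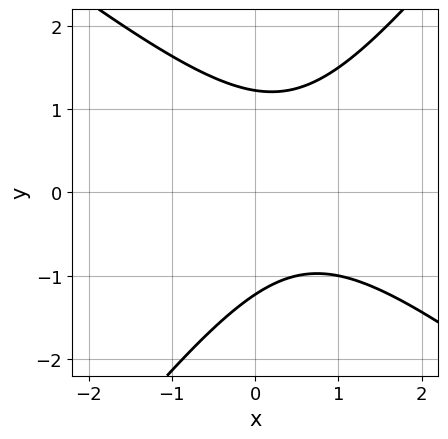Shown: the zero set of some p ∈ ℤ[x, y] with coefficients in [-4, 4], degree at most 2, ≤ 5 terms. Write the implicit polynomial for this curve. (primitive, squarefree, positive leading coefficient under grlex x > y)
(a) deg p = 2. The shape is more complex than any degree-1 curve.
(b) Observable constraints: it misses every integer gridline on the x-axis.
(c) The integer polynomial consistent with all of this is the stated p.

2*x^2 + x*y - 2*y^2 - 2*x + 3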